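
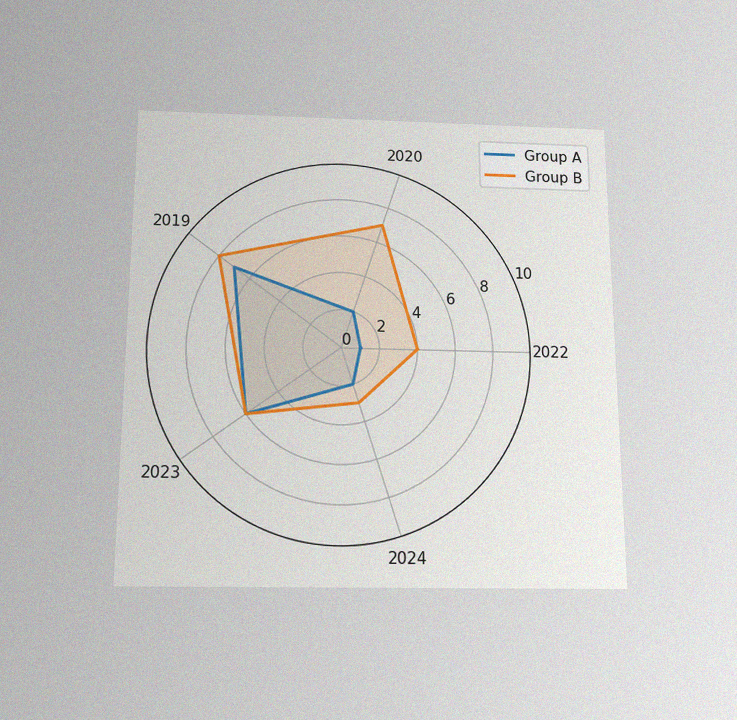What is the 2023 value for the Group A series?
6

The chart is viewed slightly from below, with some photo noise. On the 2023 axis, Group A reaches 6.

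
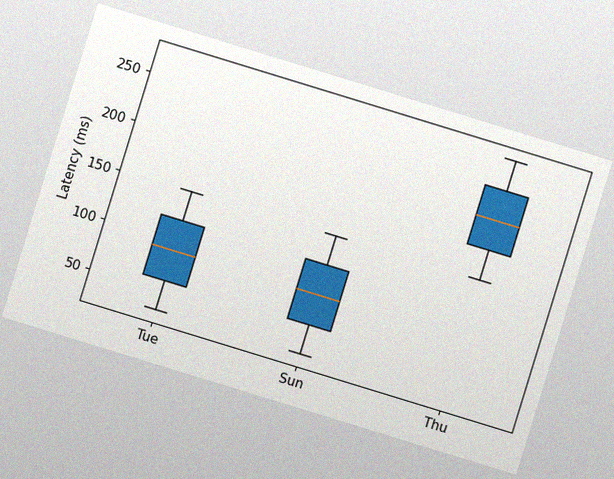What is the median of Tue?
90ms

The chart is tilted about 17° clockwise, with some photo noise. The median line in the Tue box sits at 90ms.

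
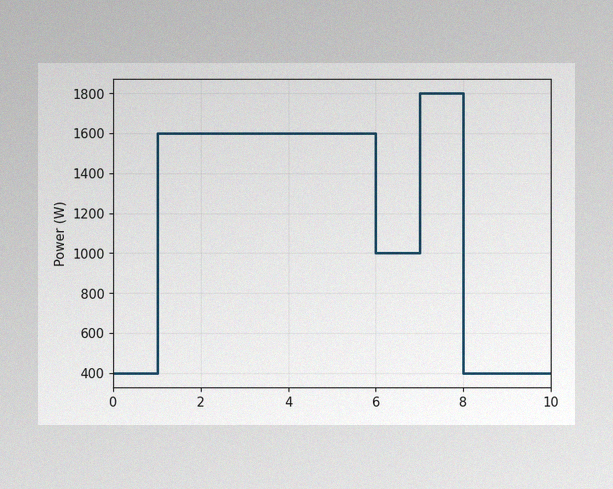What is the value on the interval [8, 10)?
400W

The image has some photo noise and uneven lighting. On [8, 10) the step sits at 400W.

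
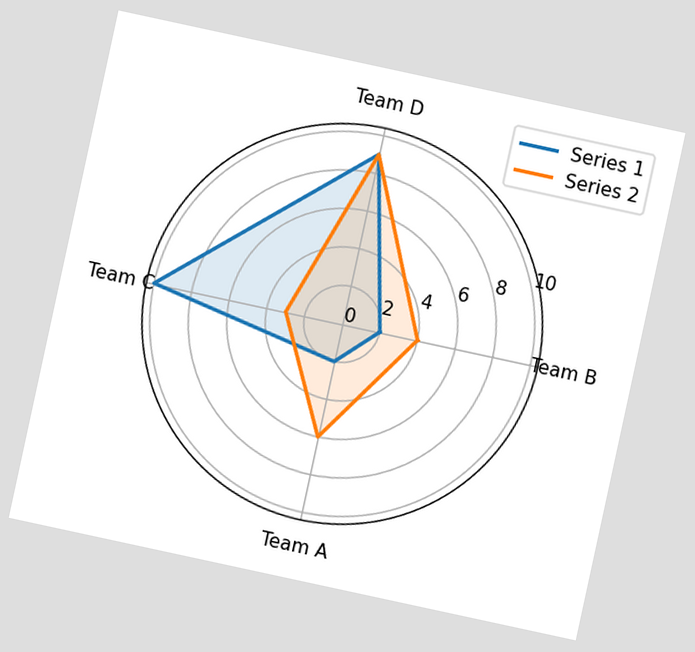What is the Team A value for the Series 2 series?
6

The chart is tilted about 12° clockwise. On the Team A axis, Series 2 reaches 6.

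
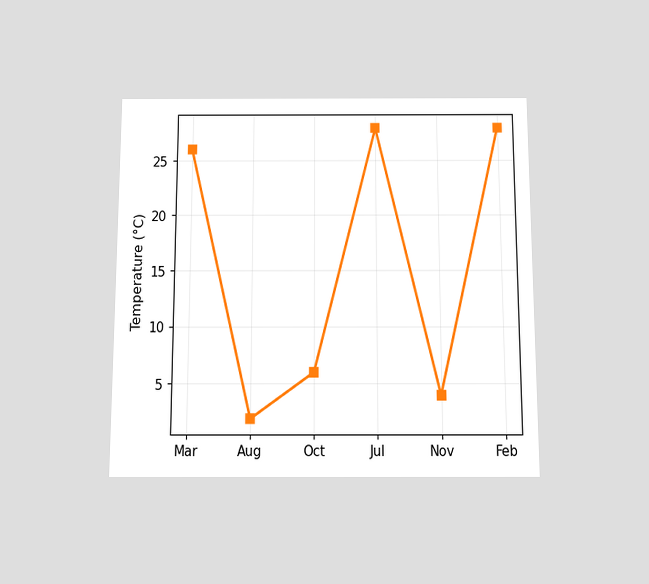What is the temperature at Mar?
The chart is viewed slightly from below. At Mar, the line is at 26°C.

26°C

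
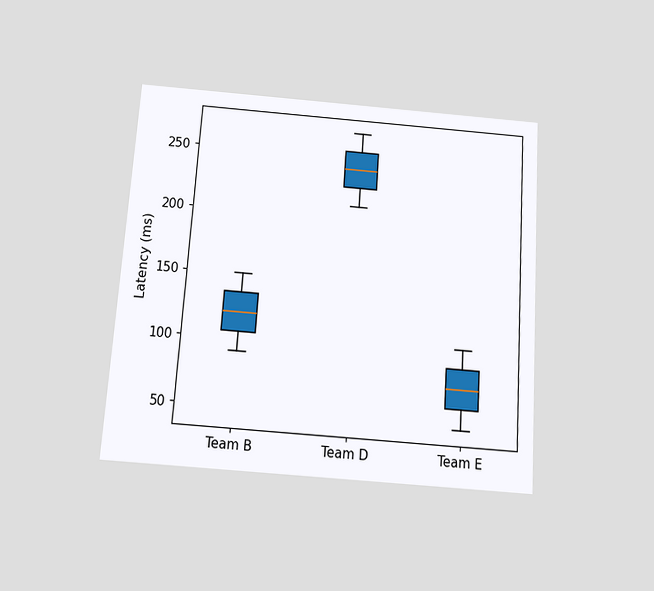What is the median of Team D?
240ms

The chart is tilted about 4° clockwise and viewed slightly from below. The median line in the Team D box sits at 240ms.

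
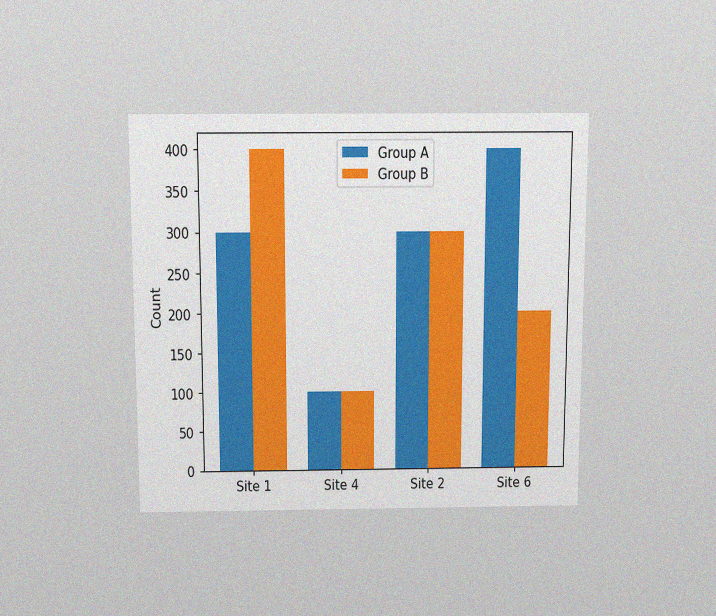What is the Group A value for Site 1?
300

The chart is viewed slightly from above, with some photo noise. The Group A bar at Site 1 reaches 300 on the y-axis.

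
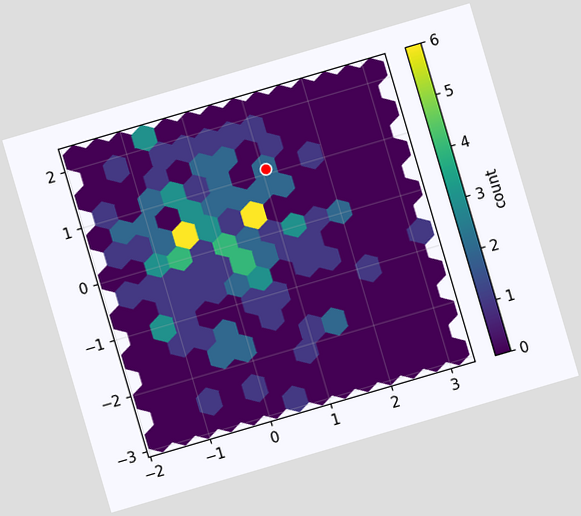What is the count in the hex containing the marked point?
2

The chart is tilted about 16° counter-clockwise. The marked hex reads 2 on the colorbar.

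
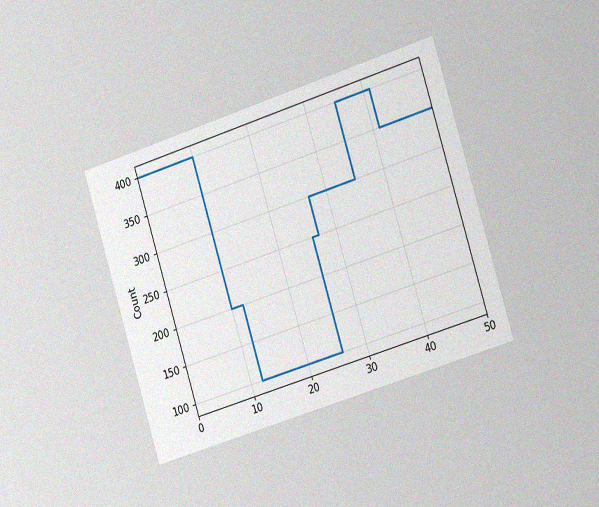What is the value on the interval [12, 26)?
The chart is tilted about 17° counter-clockwise and viewed slightly from the right, with some photo noise. On [12, 26) the step sits at 100.

100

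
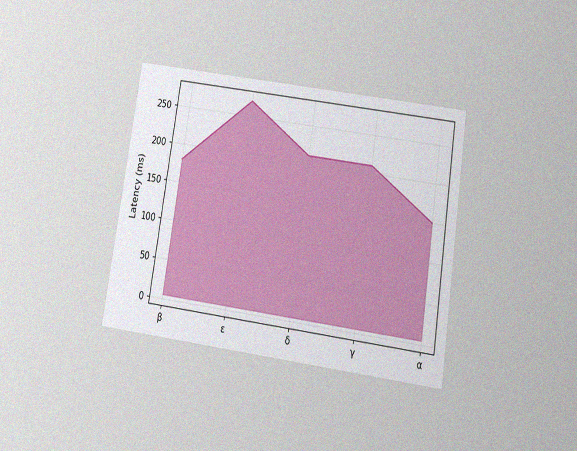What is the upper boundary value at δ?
The chart is tilted about 9° clockwise and viewed slightly from below, with some photo noise. At δ the upper boundary is at 210ms.

210ms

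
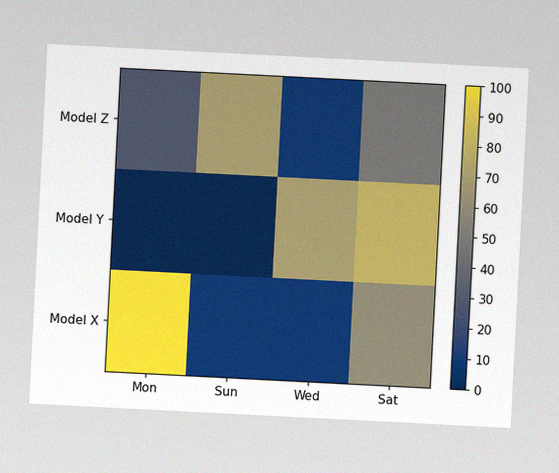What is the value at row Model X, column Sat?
60

The chart is tilted about 3° clockwise, with some photo noise. Matching cell (Model X, Sat) against the colorbar gives 60.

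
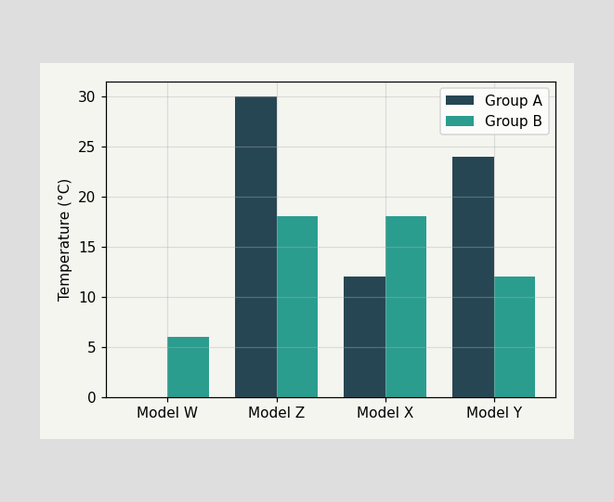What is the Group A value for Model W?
0°C

The Group A bar at Model W reaches 0°C on the y-axis.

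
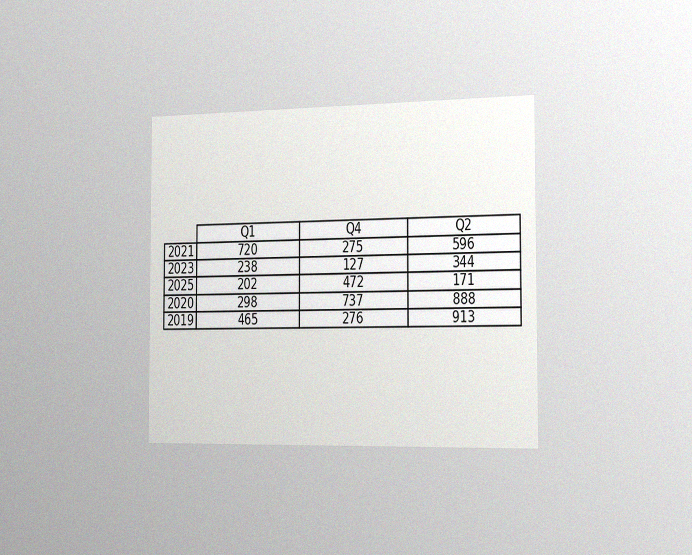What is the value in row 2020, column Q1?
298

The chart is viewed slightly from the right, with some photo noise. The (2020, Q1) cell reads 298.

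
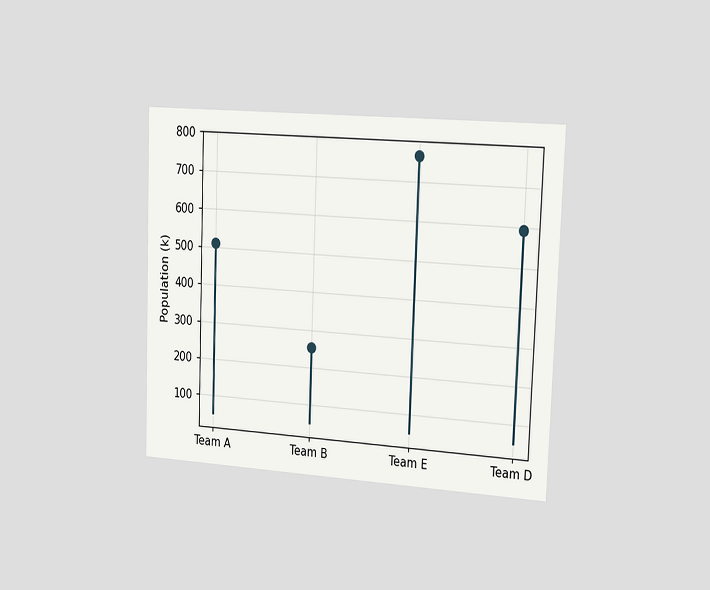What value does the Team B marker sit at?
255k

The chart is tilted about 2° clockwise and viewed slightly from the right. The Team B marker sits at 255k.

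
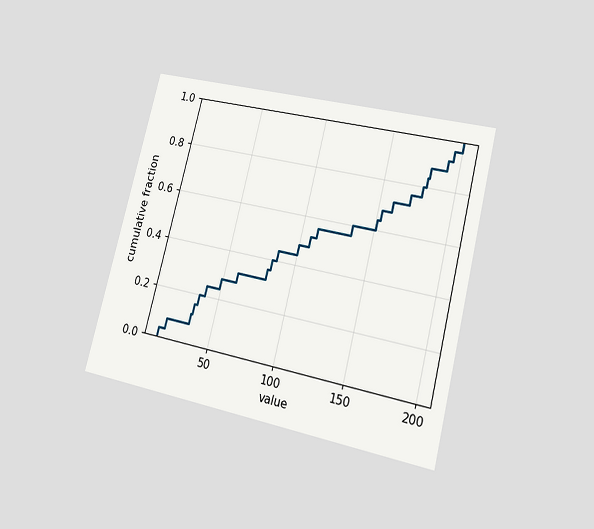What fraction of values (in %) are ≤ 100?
48%

The chart is tilted about 14° clockwise and viewed at a slight angle. At x=100 the ECDF step is at 48%.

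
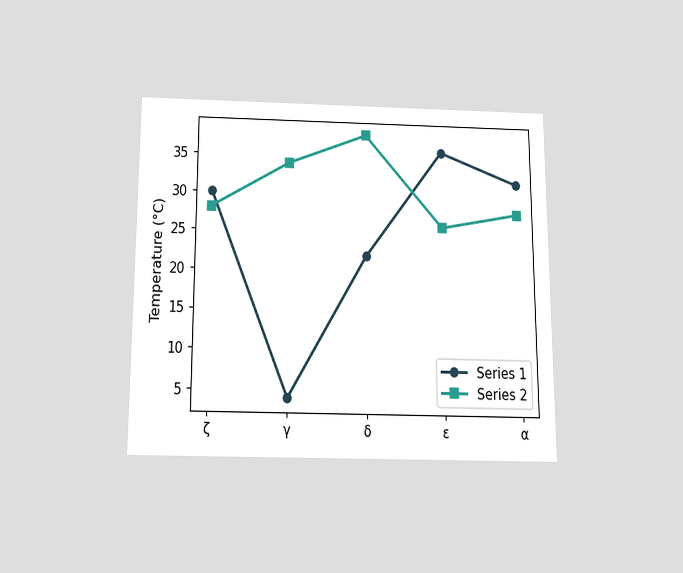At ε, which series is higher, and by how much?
Series 1, by 10°C

The chart is viewed slightly from below. At ε, Series 1 sits above the other line by 10°C.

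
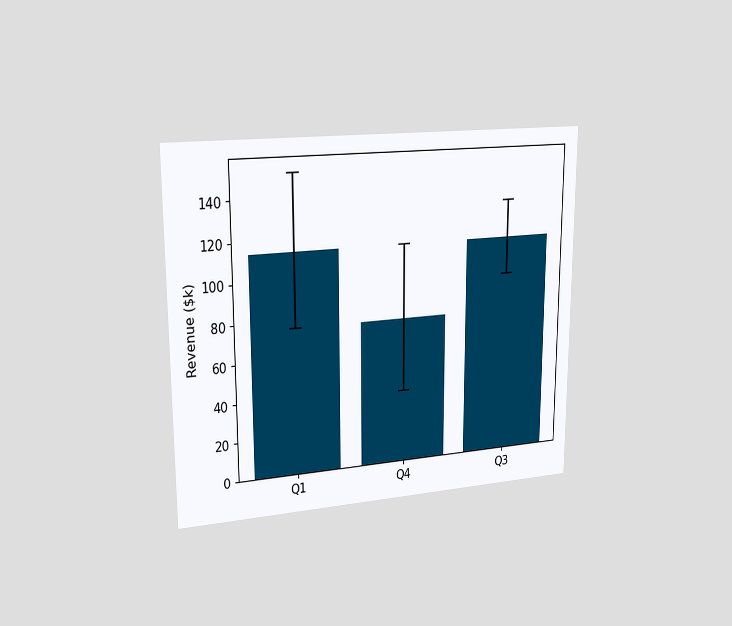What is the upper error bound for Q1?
The chart is viewed slightly from the left. The Q1 bar's upper whisker reaches $152k.

$152k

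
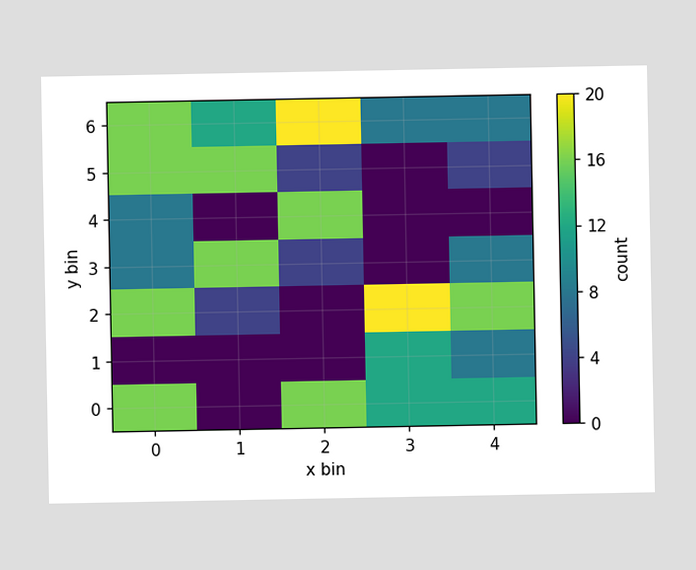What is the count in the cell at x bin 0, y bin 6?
16

Matching the cell (0, 6) against the colorbar gives 16.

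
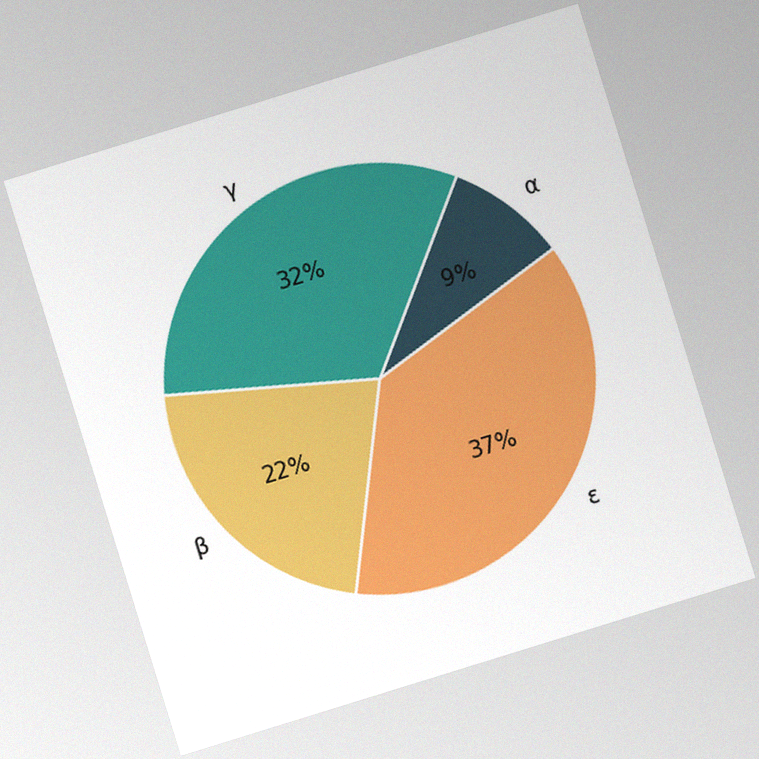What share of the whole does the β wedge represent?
22%

The chart is tilted about 17° counter-clockwise, with some photo noise. The β slice takes up 22% of the pie.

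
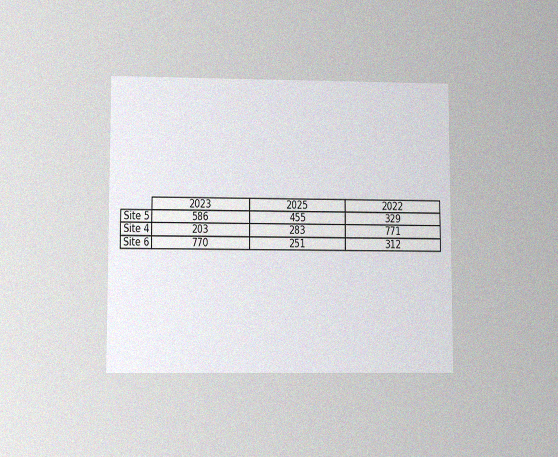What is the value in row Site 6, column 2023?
The chart is viewed at a slight angle, with some photo noise. The (Site 6, 2023) cell reads 770.

770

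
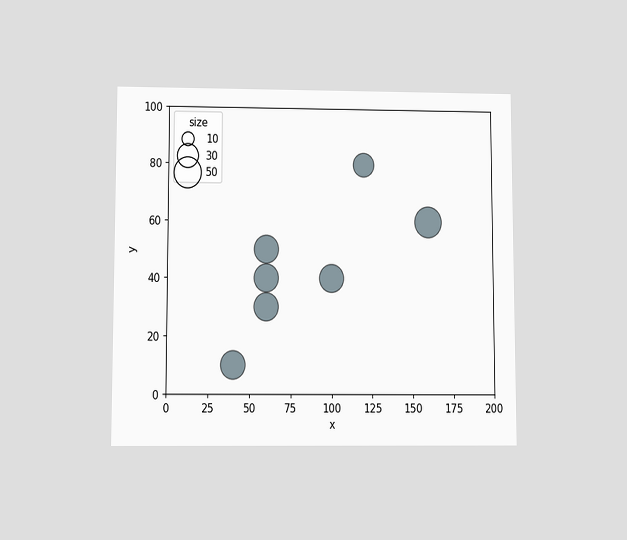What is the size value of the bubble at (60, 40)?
40

The chart is viewed slightly from below. Matching the bubble at (60, 40) against the size legend gives 40.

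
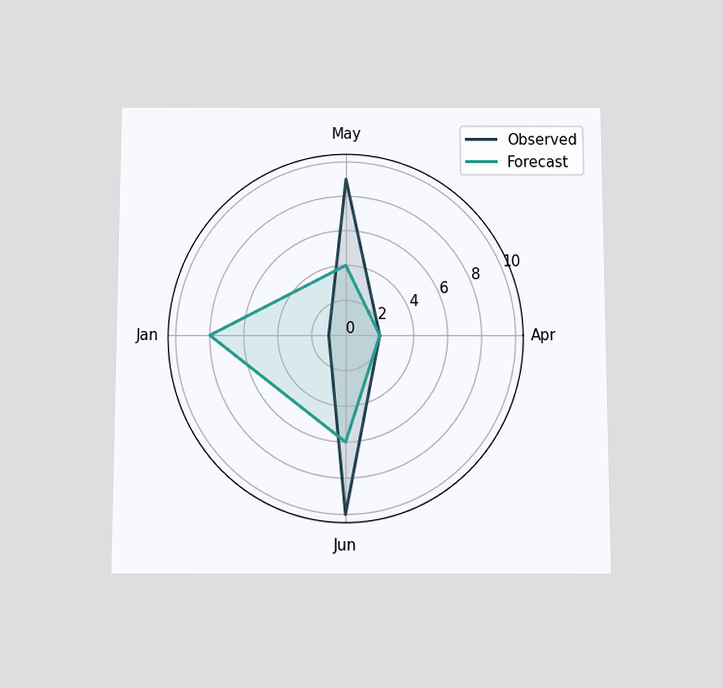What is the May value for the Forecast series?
The chart is viewed slightly from below. On the May axis, Forecast reaches 4.

4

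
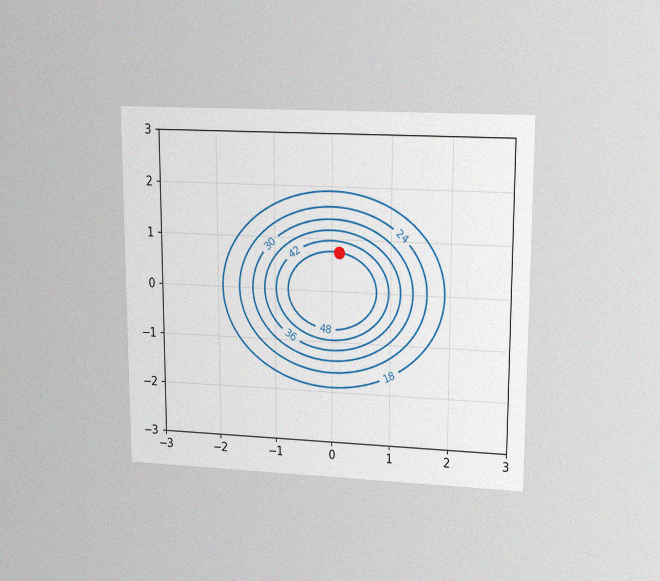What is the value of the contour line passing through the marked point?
48

The chart is viewed at a slight angle, with some photo noise. The marked point sits on the contour labelled 48.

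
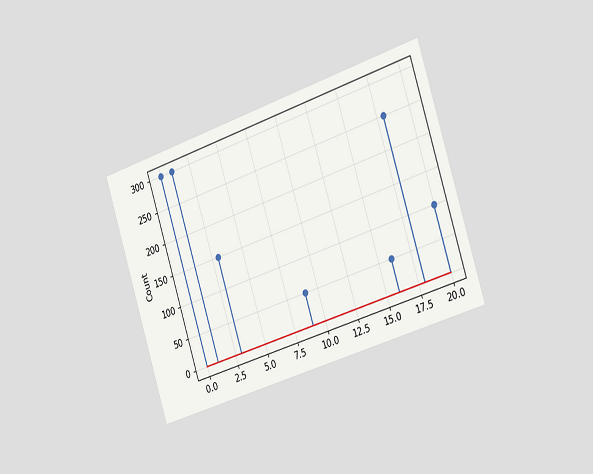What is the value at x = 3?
The chart is tilted about 18° counter-clockwise and viewed slightly from the right. The stem at x=3 reaches 150.

150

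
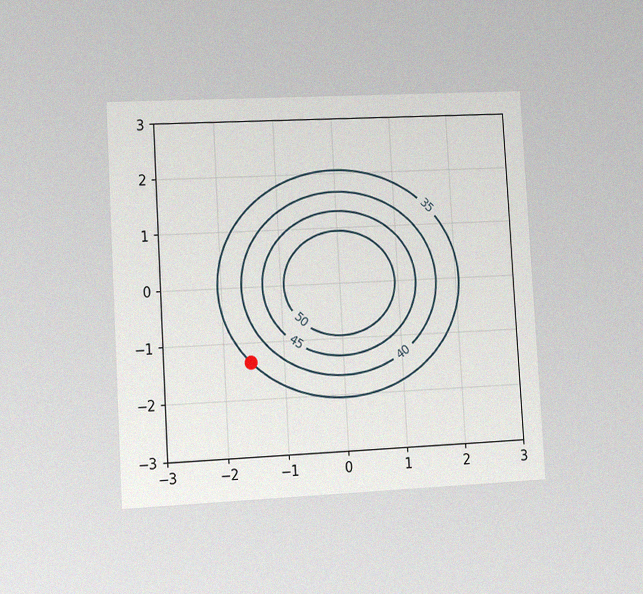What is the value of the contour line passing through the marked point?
35

The chart is tilted about 3° counter-clockwise and viewed slightly from the left, with some photo noise. The marked point sits on the contour labelled 35.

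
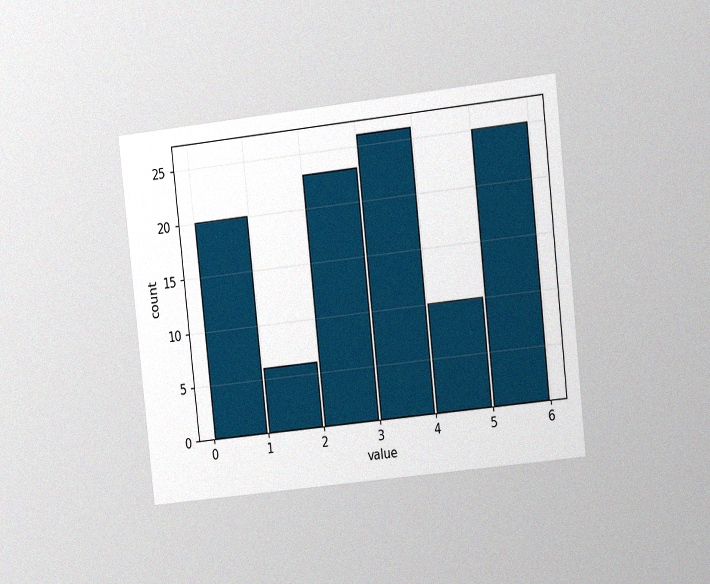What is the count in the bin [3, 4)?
The chart is tilted about 6° counter-clockwise and viewed at a slight angle, with some photo noise. The [3, 4) bin has height 26.

26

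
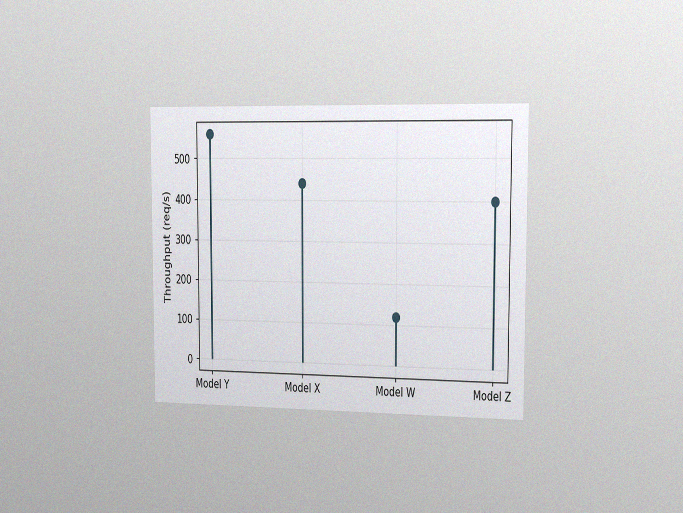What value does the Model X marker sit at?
440req/s

The chart is viewed slightly from the right, with some photo noise. The Model X marker sits at 440req/s.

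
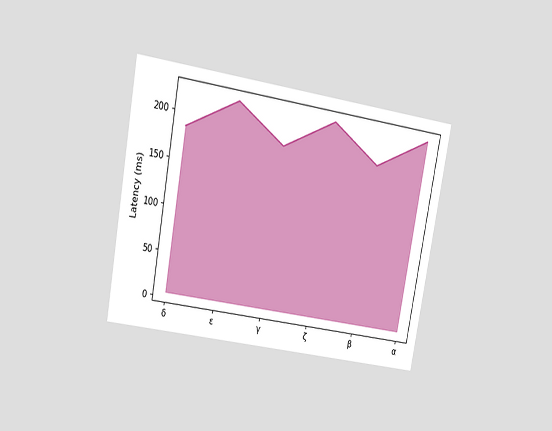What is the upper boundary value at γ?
The chart is tilted about 10° clockwise and viewed at a slight angle. At γ the upper boundary is at 185ms.

185ms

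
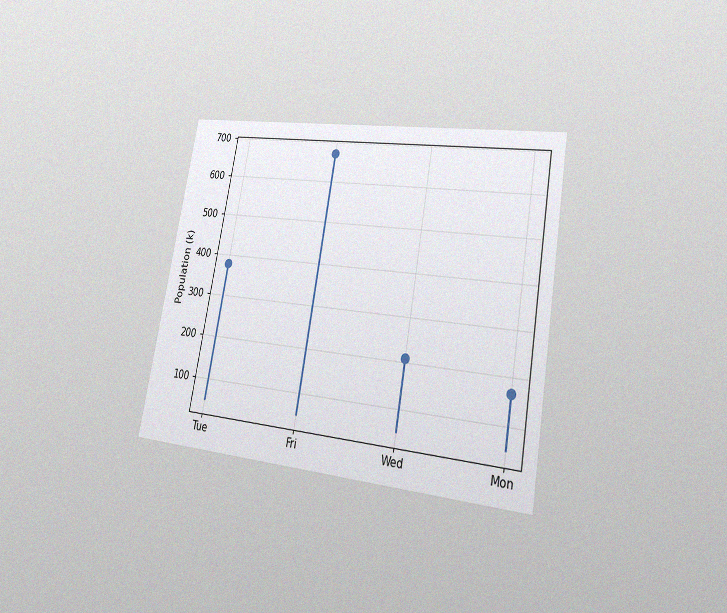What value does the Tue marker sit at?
378k

The chart is tilted about 10° clockwise and viewed slightly from the right, with some photo noise. The Tue marker sits at 378k.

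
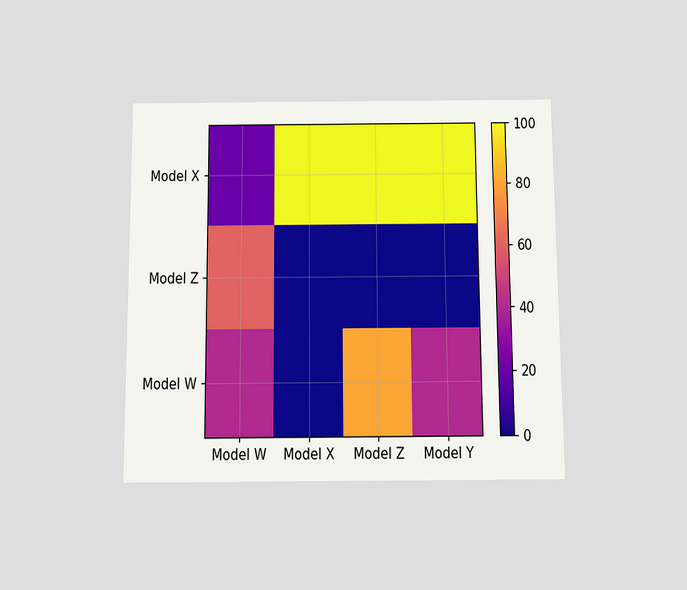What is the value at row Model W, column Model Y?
40

The chart is viewed slightly from below. Matching cell (Model W, Model Y) against the colorbar gives 40.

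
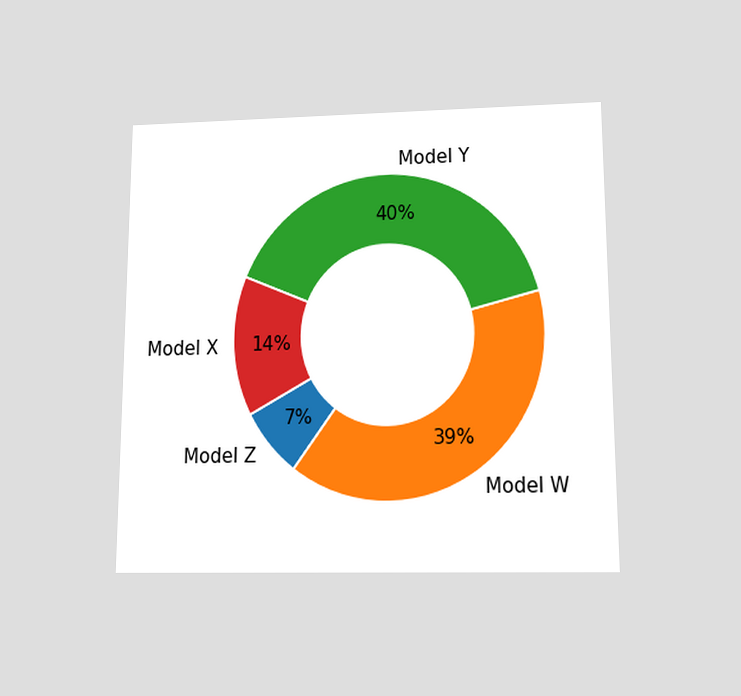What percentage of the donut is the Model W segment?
The chart is viewed slightly from below. The Model W segment takes up 39% of the ring.

39%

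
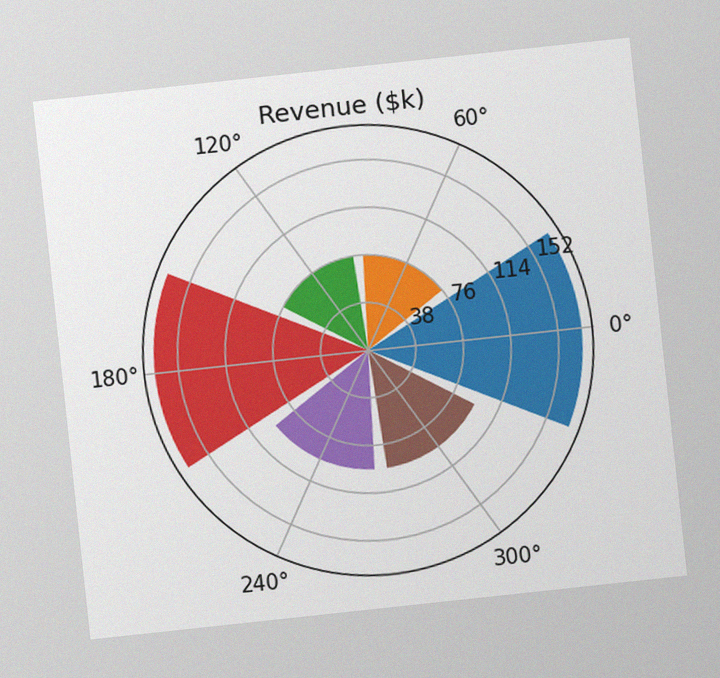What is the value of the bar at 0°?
The chart is tilted about 6° counter-clockwise, with some photo noise. The bar at 0° reaches $171k on the radial axis.

$171k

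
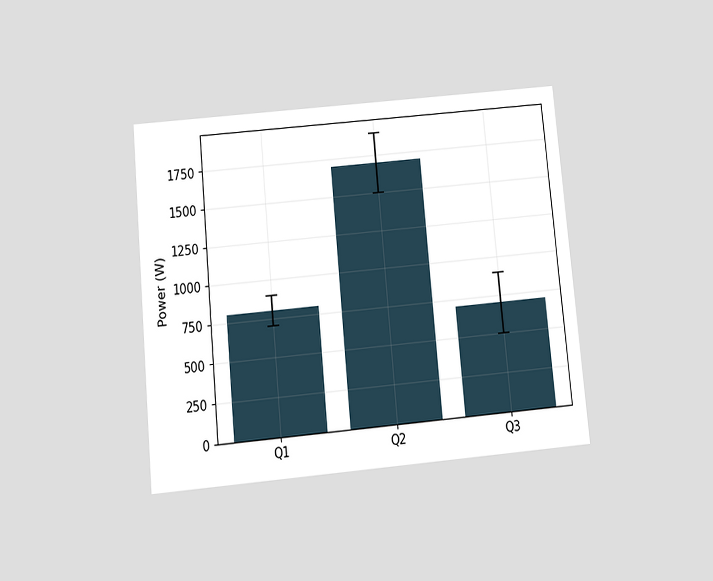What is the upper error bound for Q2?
The chart is tilted about 5° counter-clockwise and viewed slightly from below. The Q2 bar's upper whisker reaches 1900W.

1900W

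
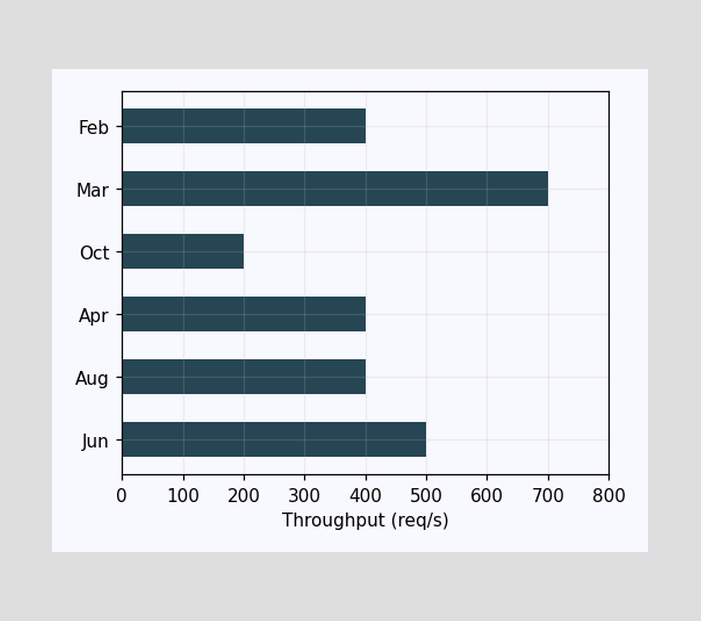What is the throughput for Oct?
Reading along the chart's x-axis, the Oct bar reaches 200req/s.

200req/s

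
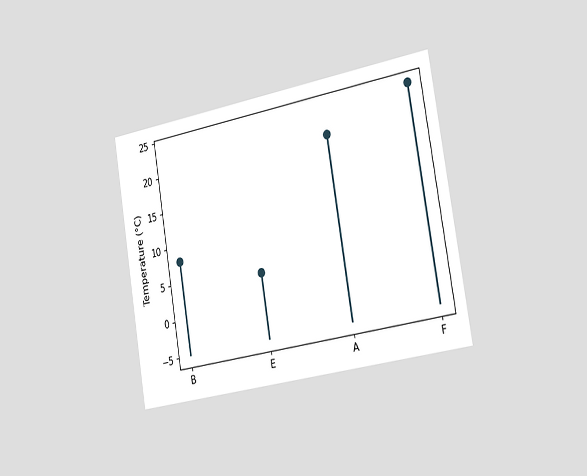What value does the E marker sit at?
4°C

The chart is tilted about 10° counter-clockwise and viewed slightly from the right. The E marker sits at 4°C.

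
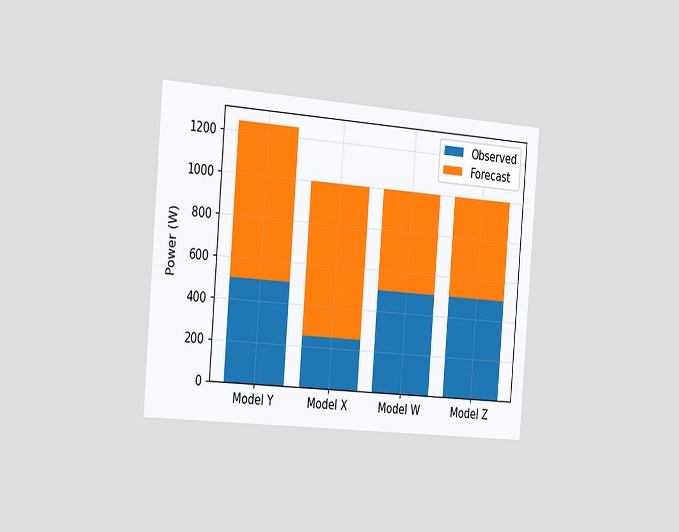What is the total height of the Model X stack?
1000W

The chart is tilted about 5° clockwise and viewed slightly from the left. The Model X stack's top reaches 1000W on the y-axis.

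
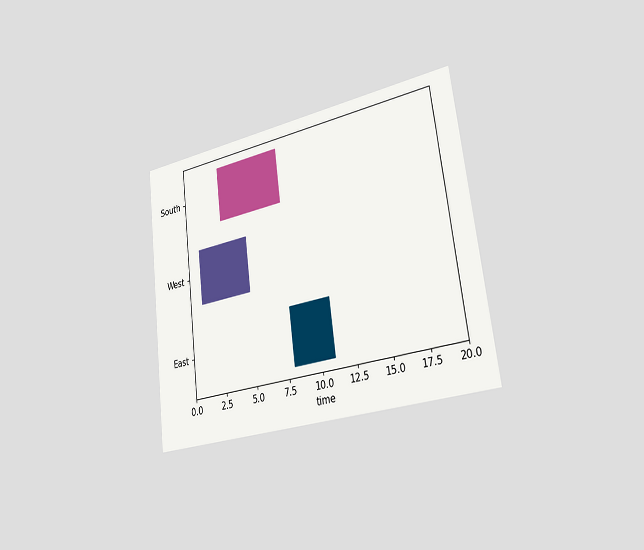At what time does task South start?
3

The chart is tilted about 7° counter-clockwise and viewed slightly from the right. The South bar begins at t=3.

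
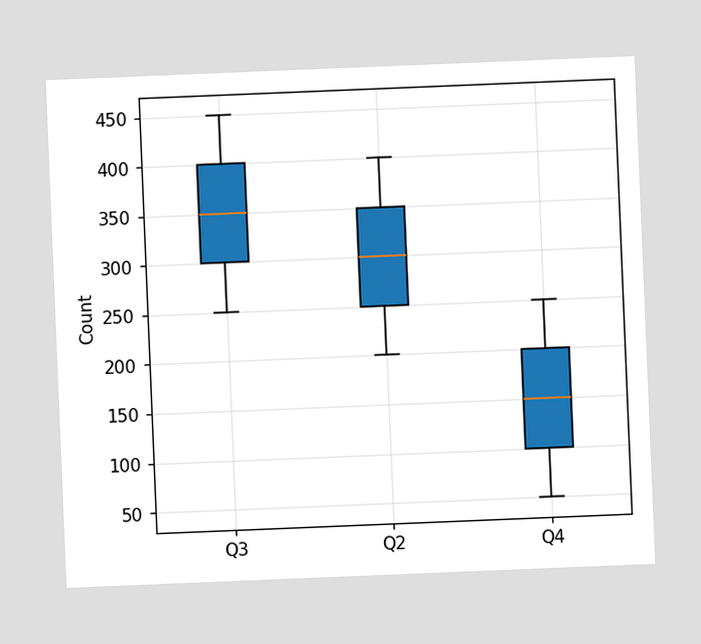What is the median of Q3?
350

The chart is tilted about 2° counter-clockwise. The median line in the Q3 box sits at 350.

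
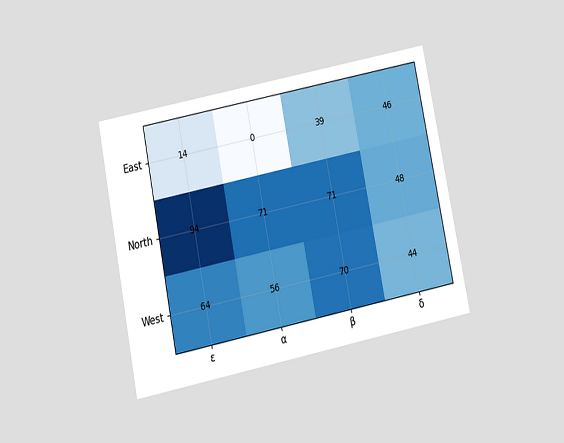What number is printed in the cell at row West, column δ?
44

The chart is tilted about 11° counter-clockwise and viewed slightly from below. The (West, δ) cell reads 44.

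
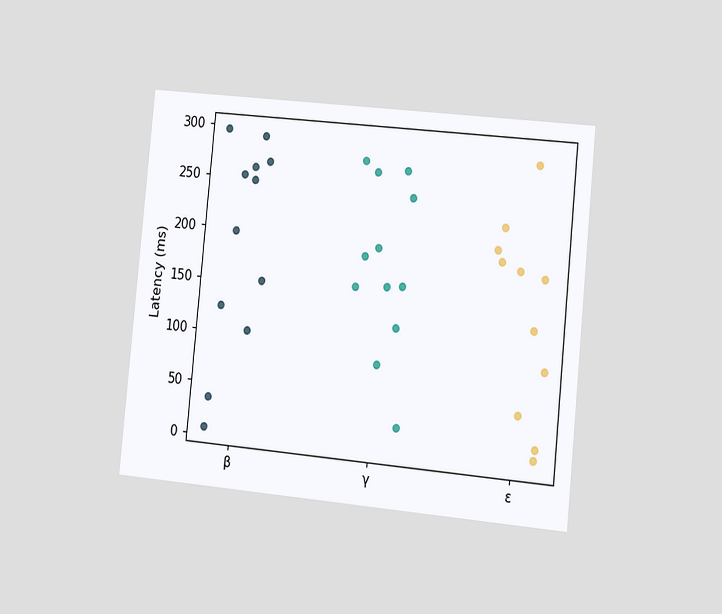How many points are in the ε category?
11

The chart is tilted about 6° clockwise and viewed slightly from the right. Counting the markers in the ε column gives 11.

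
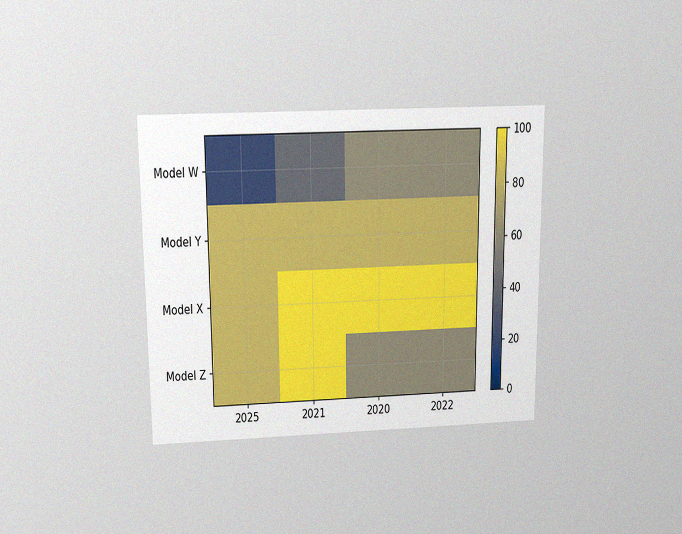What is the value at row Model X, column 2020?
100

The chart is viewed slightly from above, with some photo noise. Matching cell (Model X, 2020) against the colorbar gives 100.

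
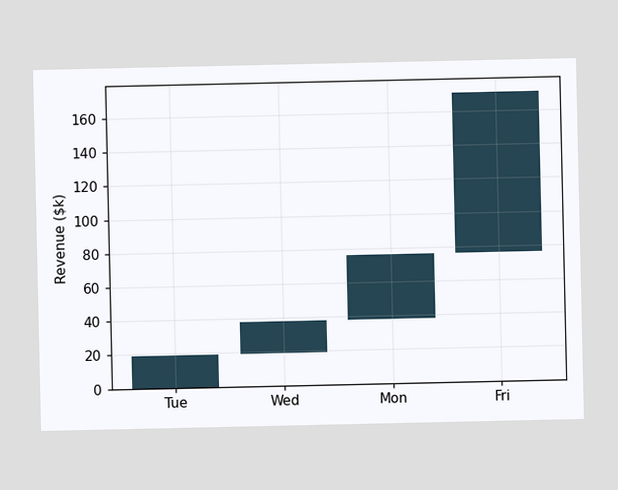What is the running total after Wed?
After Wed the running total reaches $38k.

$38k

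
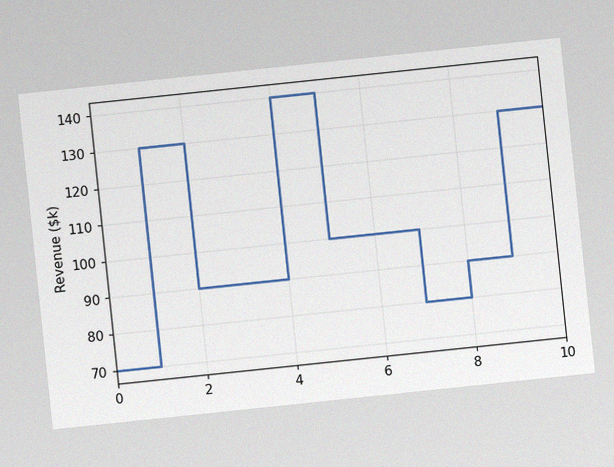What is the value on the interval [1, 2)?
The chart is tilted about 6° counter-clockwise, with some photo noise. On [1, 2) the step sits at $130k.

$130k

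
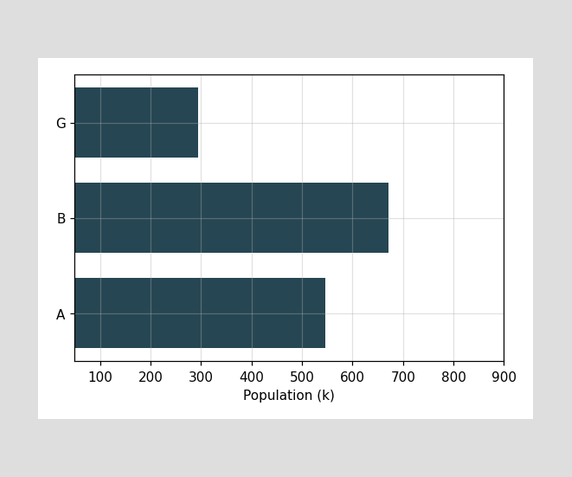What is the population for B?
672k

Reading along the chart's x-axis, the B bar reaches 672k.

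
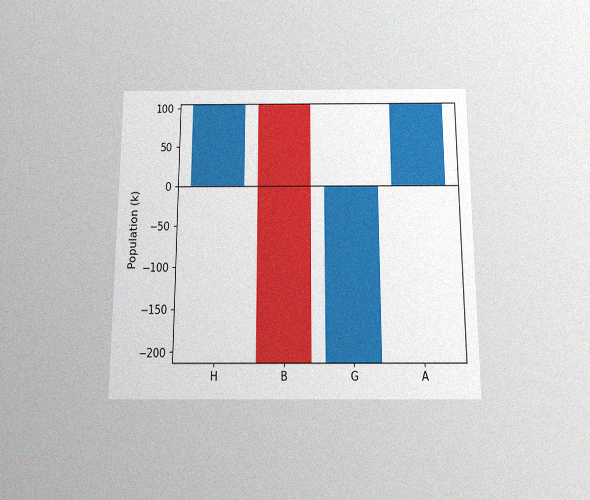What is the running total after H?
106k

The chart is viewed slightly from below, with some photo noise. After H the running total reaches 106k.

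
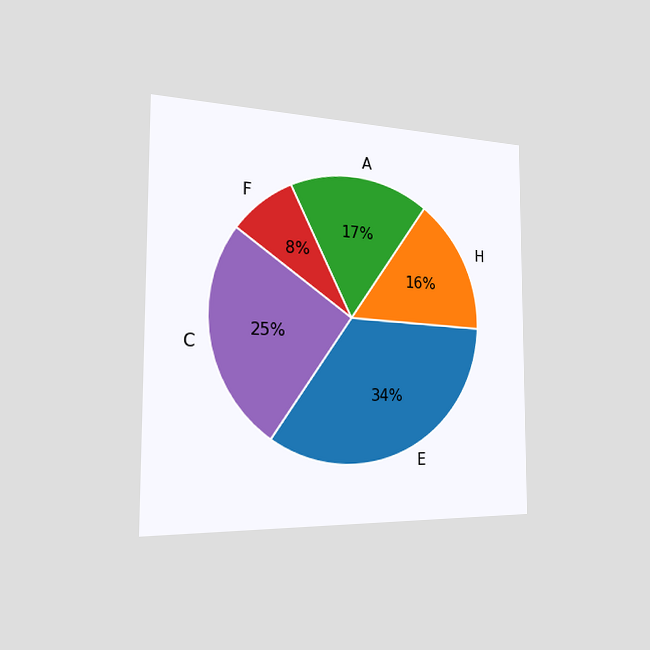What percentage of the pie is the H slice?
The chart is viewed slightly from the left. The H slice takes up 16% of the pie.

16%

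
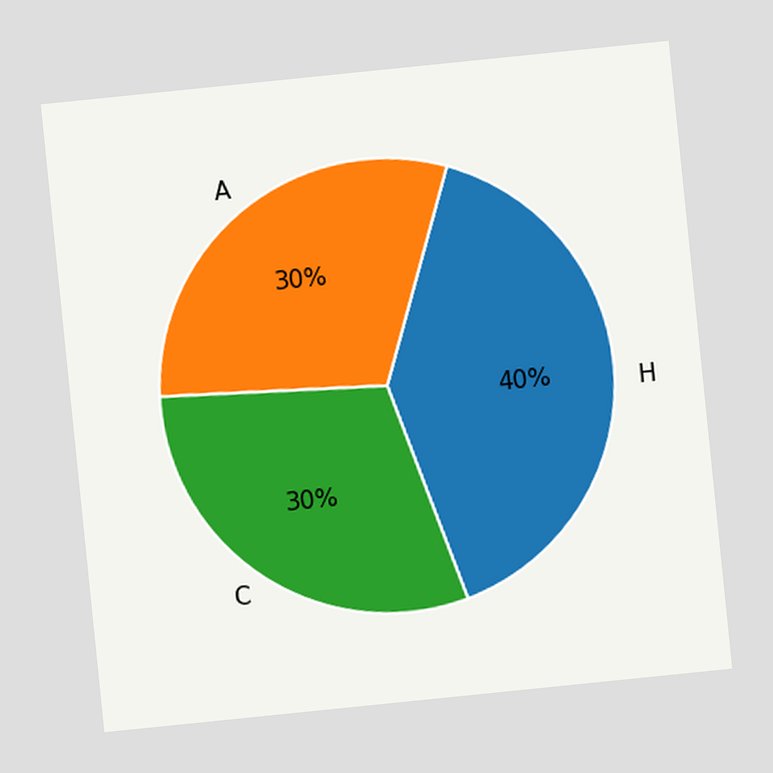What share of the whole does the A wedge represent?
The chart is tilted about 6° counter-clockwise. The A slice takes up 30% of the pie.

30%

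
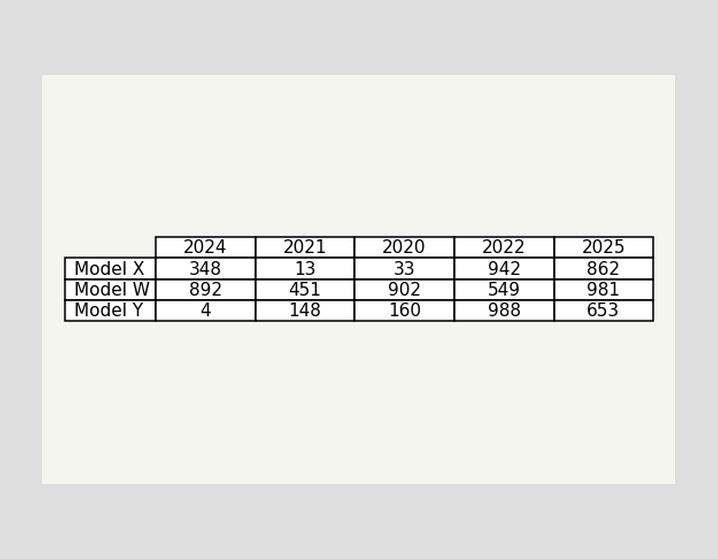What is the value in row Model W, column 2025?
981

The (Model W, 2025) cell reads 981.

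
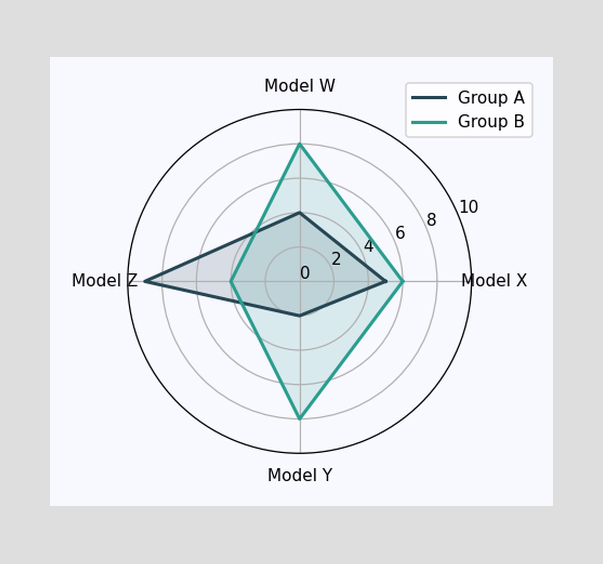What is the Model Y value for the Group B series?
On the Model Y axis, Group B reaches 8.

8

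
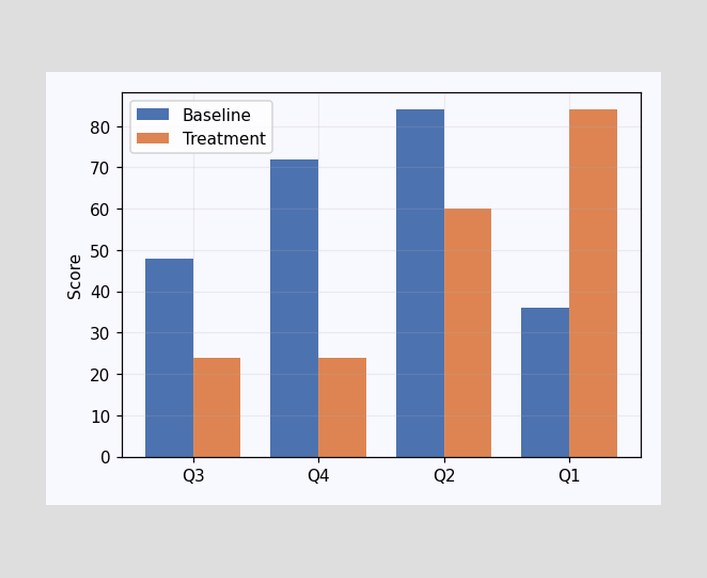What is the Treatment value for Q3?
The Treatment bar at Q3 reaches 24 on the y-axis.

24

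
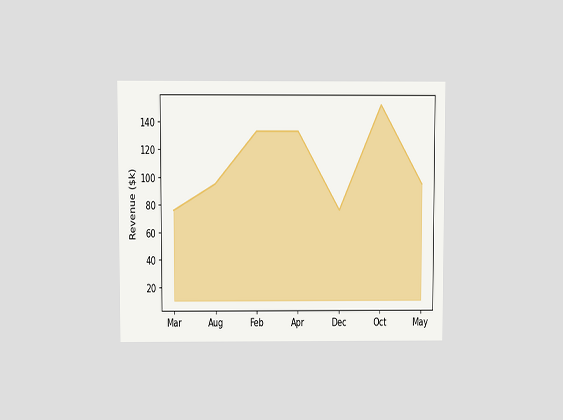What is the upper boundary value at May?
The chart is viewed at a slight angle. At May the upper boundary is at $95k.

$95k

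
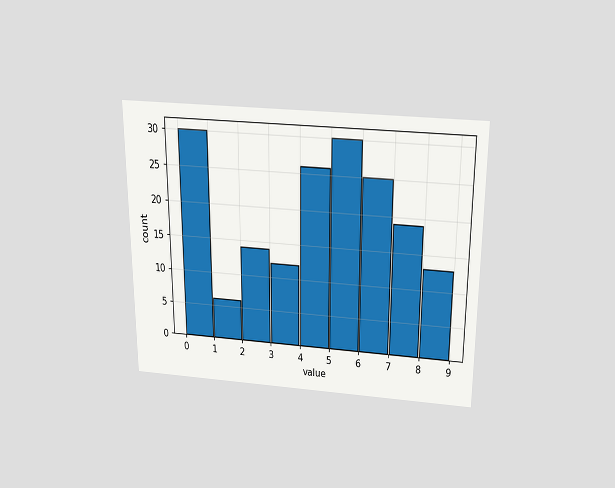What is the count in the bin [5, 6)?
30

The chart is viewed slightly from above. The [5, 6) bin has height 30.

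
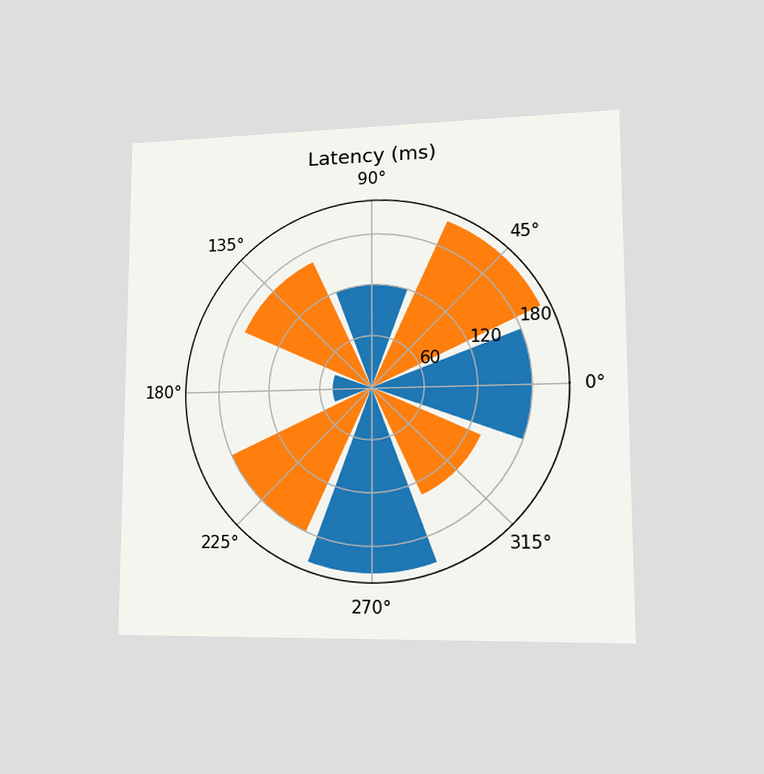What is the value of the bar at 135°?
165ms

The chart is viewed slightly from the right. The bar at 135° reaches 165ms on the radial axis.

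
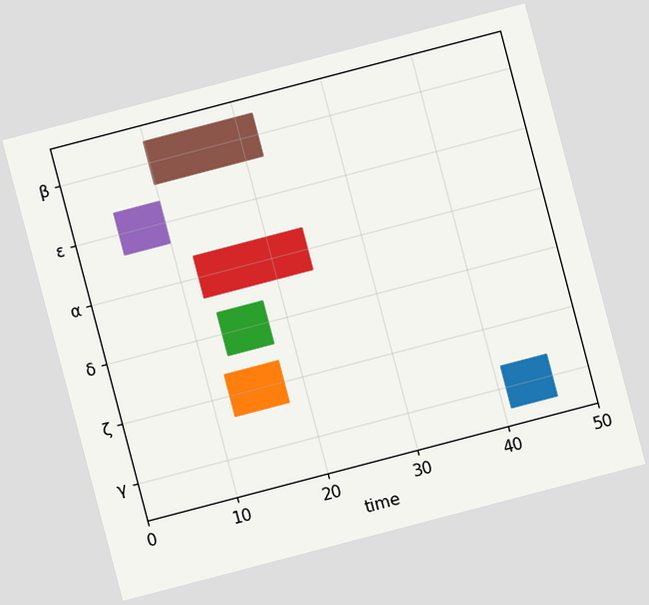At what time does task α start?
The chart is tilted about 15° counter-clockwise. The α bar begins at t=12.

12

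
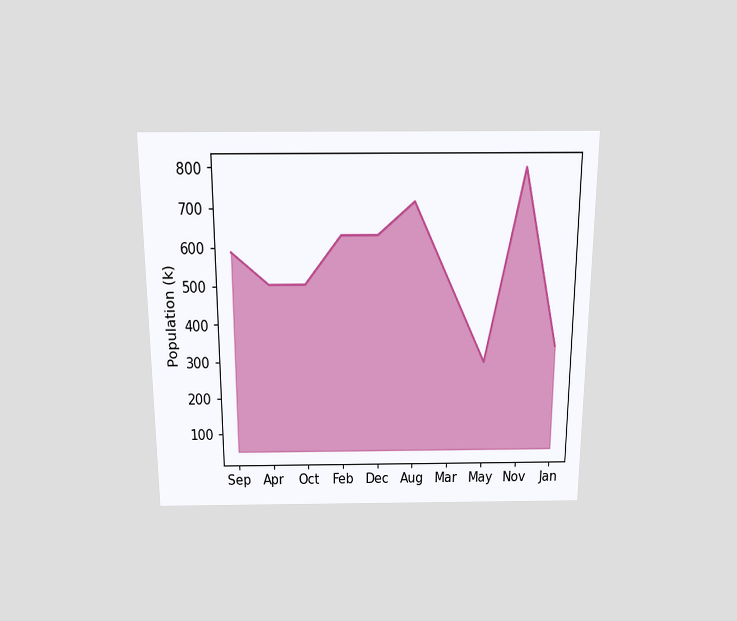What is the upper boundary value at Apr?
504k

The chart is viewed slightly from above. At Apr the upper boundary is at 504k.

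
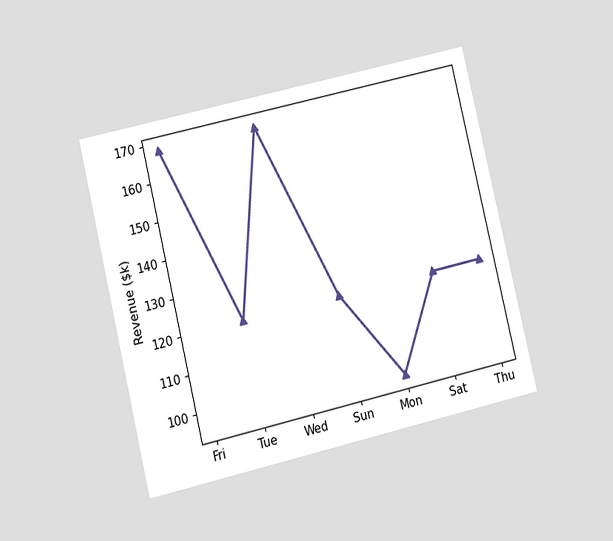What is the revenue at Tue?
The chart is tilted about 13° counter-clockwise and viewed at a slight angle. At Tue, the line is at $120k.

$120k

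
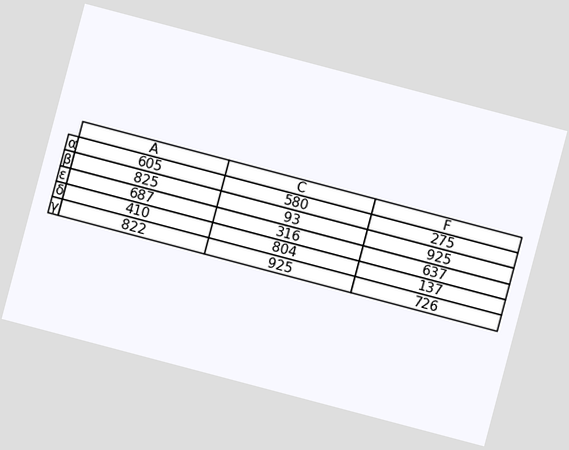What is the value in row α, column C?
580

The chart is tilted about 15° clockwise. The (α, C) cell reads 580.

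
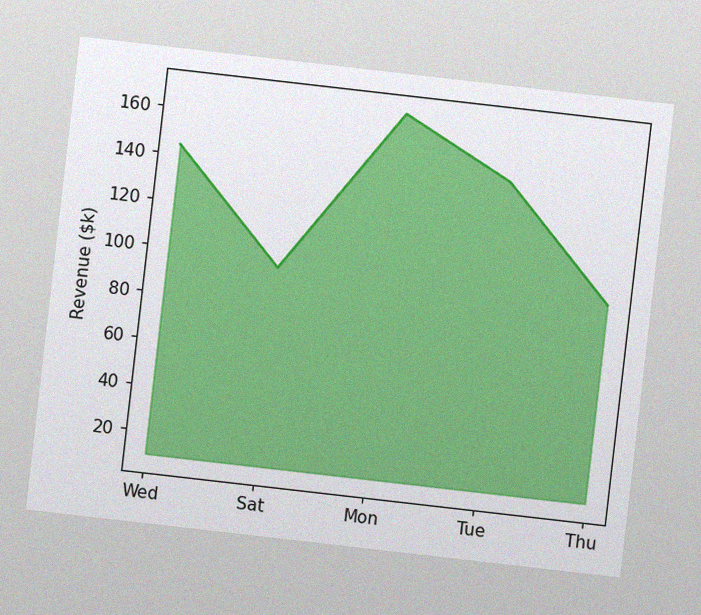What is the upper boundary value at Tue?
$144k

The chart is tilted about 7° clockwise, with some photo noise. At Tue the upper boundary is at $144k.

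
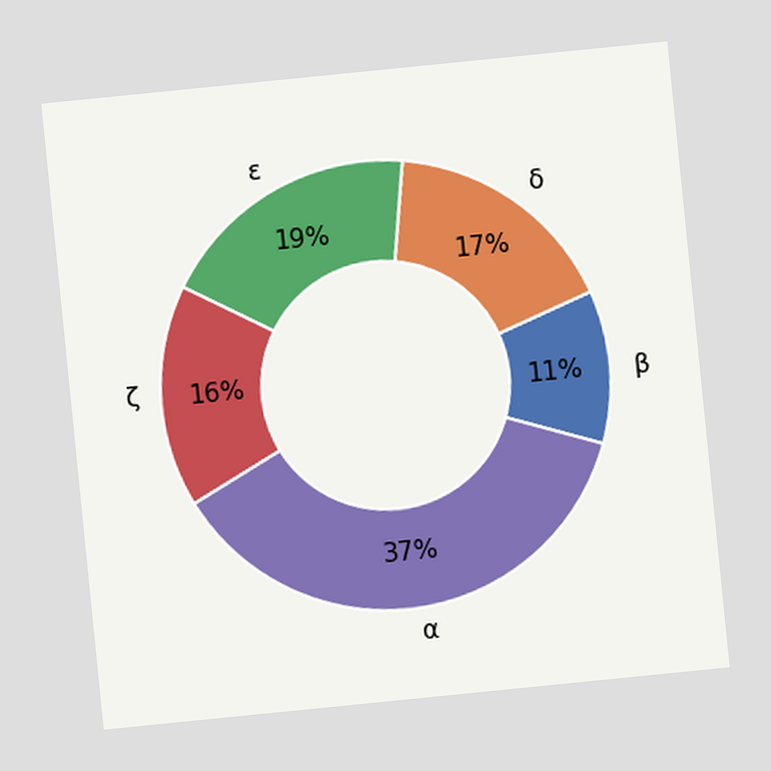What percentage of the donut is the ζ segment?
The chart is tilted about 6° counter-clockwise. The ζ segment takes up 16% of the ring.

16%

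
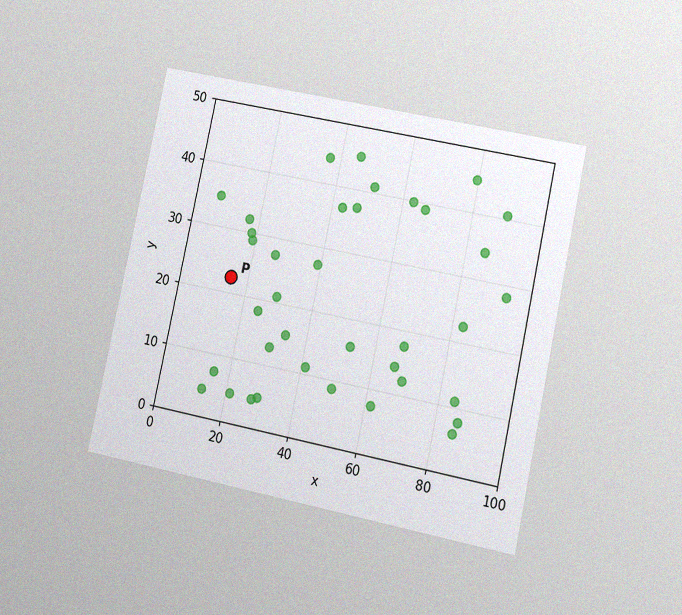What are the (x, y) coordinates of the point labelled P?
The chart is tilted about 12° clockwise and viewed at a slight angle, with some photo noise. Following the gridlines from P to each axis, P sits at (15, 22.5).

(15, 22.5)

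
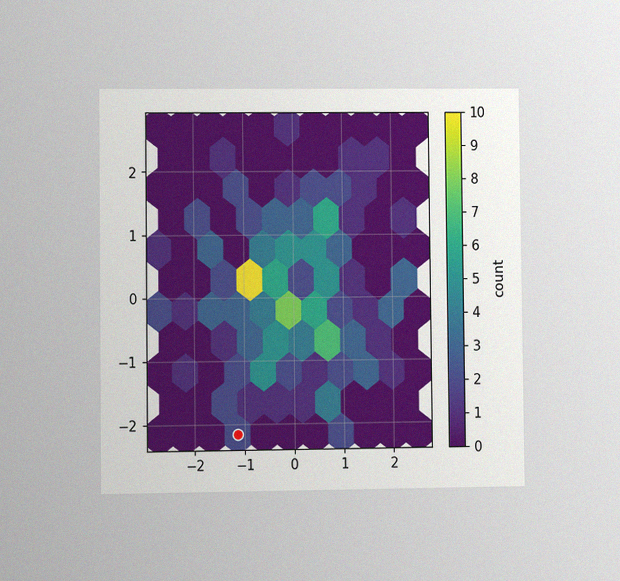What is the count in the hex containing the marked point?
The chart is viewed at a slight angle, with some photo noise. The marked hex reads 2 on the colorbar.

2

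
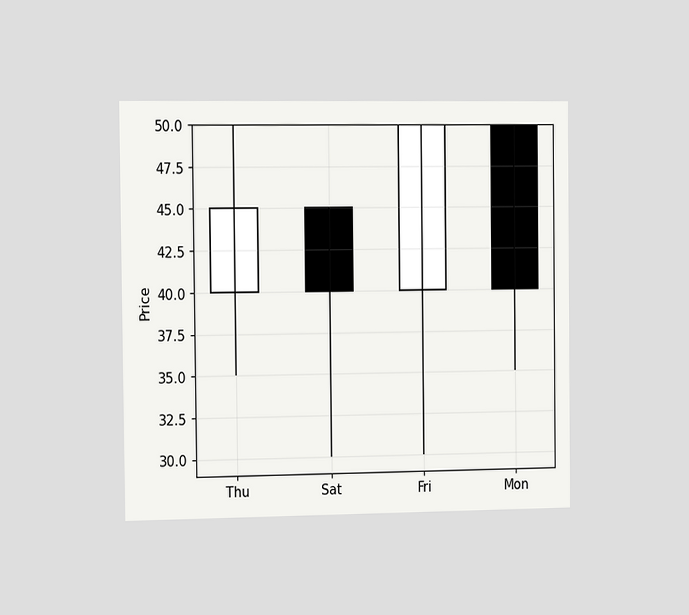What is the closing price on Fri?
50

The chart is viewed slightly from the left. The Fri candle closes at 50.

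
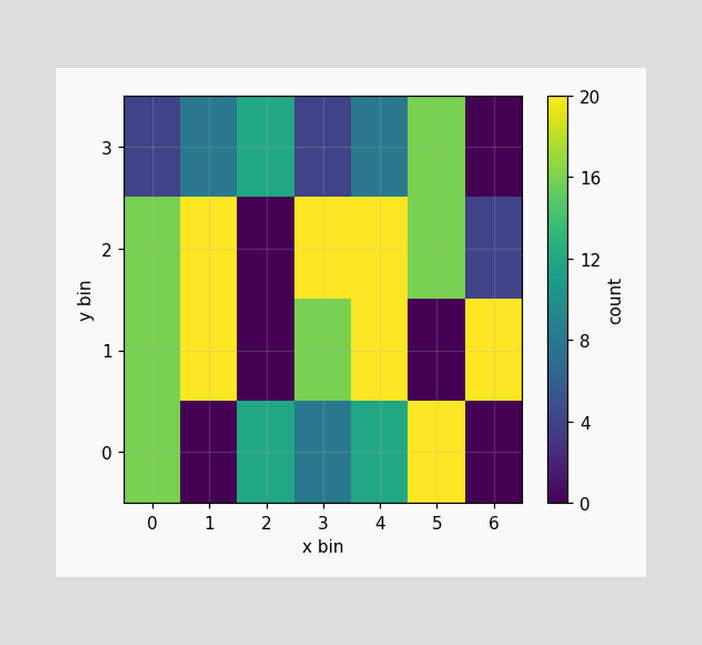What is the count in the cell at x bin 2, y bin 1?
Matching the cell (2, 1) against the colorbar gives 0.

0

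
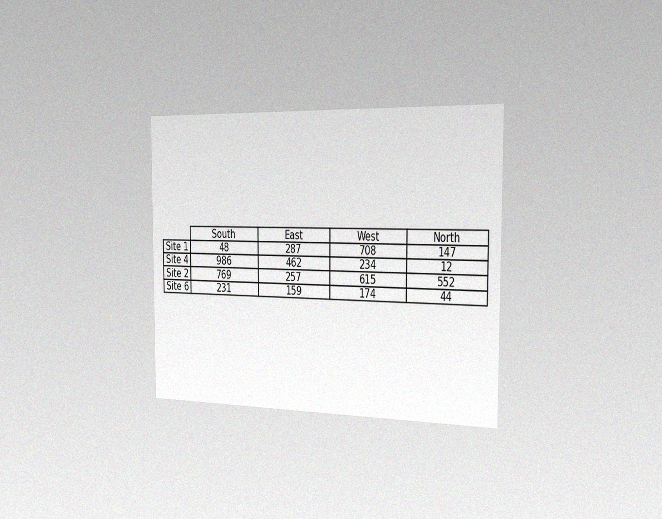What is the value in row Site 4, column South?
986

The chart is viewed slightly from the right, with some photo noise. The (Site 4, South) cell reads 986.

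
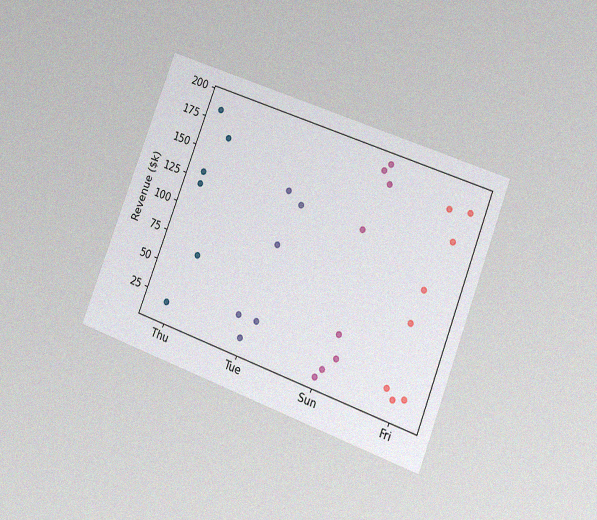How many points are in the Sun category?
The chart is tilted about 21° clockwise and viewed at a slight angle, with some photo noise. Counting the markers in the Sun column gives 8.

8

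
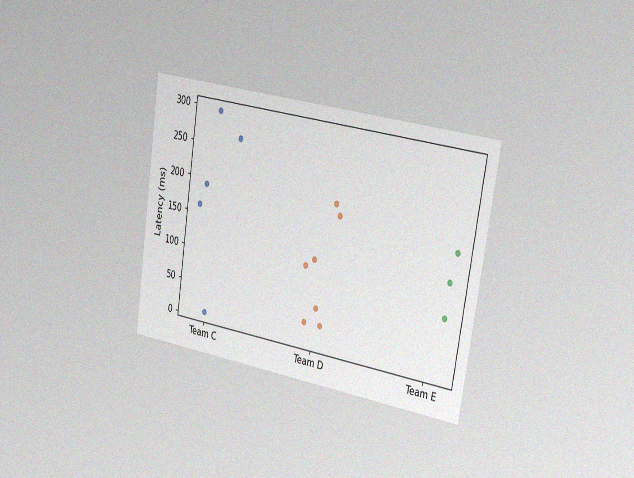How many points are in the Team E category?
The chart is tilted about 9° clockwise and viewed slightly from the right, with some photo noise. Counting the markers in the Team E column gives 3.

3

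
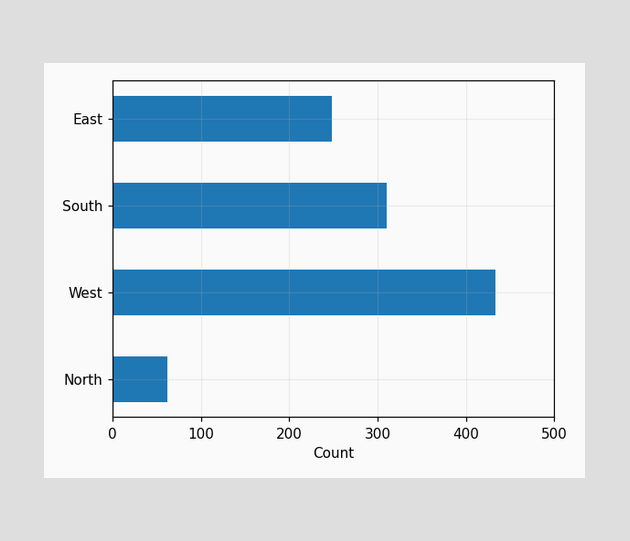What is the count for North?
62

Reading along the chart's x-axis, the North bar reaches 62.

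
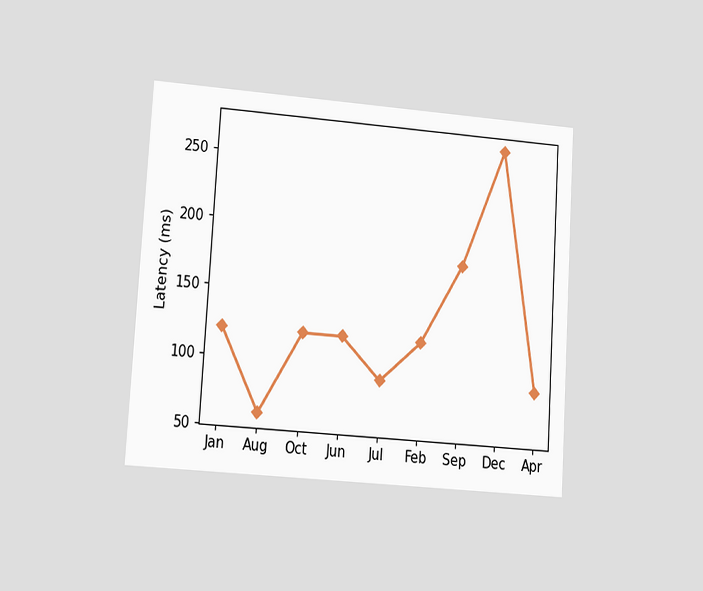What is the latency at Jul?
90ms

The chart is tilted about 4° clockwise and viewed at a slight angle. At Jul, the line is at 90ms.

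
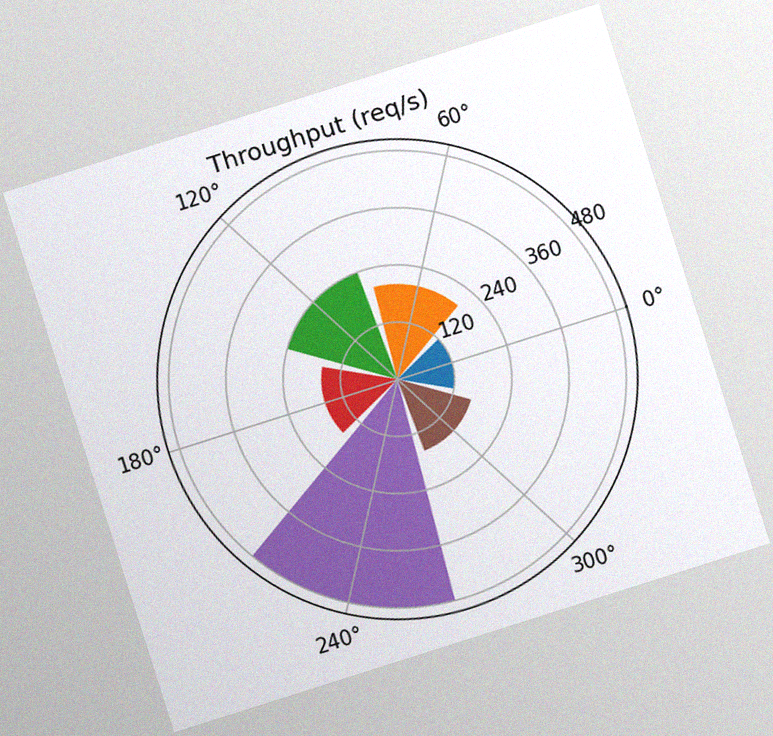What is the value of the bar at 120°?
240req/s

The chart is tilted about 18° counter-clockwise, with some photo noise. The bar at 120° reaches 240req/s on the radial axis.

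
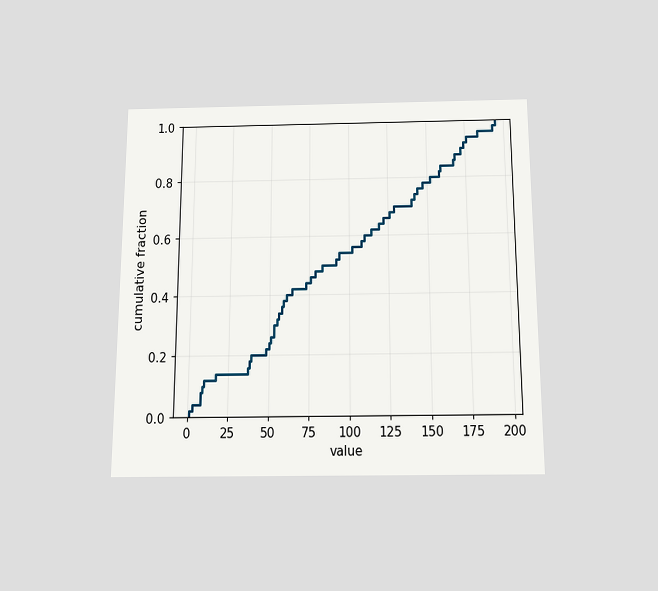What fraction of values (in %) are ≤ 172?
90%

The chart is viewed slightly from below. At x=172 the ECDF step is at 90%.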